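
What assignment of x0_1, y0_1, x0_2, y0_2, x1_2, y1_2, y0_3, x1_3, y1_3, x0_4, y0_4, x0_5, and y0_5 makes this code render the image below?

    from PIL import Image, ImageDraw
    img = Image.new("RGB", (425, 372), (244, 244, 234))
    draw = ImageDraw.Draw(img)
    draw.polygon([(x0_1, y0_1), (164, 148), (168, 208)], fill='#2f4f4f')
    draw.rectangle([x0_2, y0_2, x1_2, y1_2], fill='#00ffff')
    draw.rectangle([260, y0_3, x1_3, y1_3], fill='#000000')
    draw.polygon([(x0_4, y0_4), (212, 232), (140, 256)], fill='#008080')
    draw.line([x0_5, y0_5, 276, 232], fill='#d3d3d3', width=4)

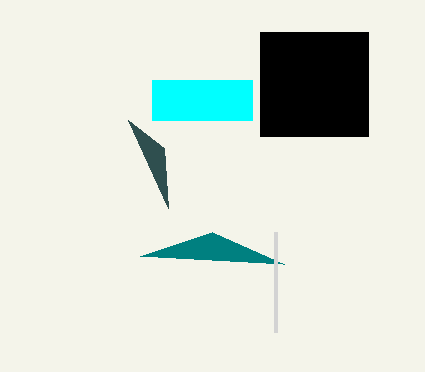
x0_1 = 128, y0_1 = 120, x0_2 = 152, y0_2 = 80, x1_2 = 252, y1_2 = 120, y0_3 = 32, x1_3 = 368, y1_3 = 136, x0_4 = 284, y0_4 = 264, x0_5 = 276, y0_5 = 332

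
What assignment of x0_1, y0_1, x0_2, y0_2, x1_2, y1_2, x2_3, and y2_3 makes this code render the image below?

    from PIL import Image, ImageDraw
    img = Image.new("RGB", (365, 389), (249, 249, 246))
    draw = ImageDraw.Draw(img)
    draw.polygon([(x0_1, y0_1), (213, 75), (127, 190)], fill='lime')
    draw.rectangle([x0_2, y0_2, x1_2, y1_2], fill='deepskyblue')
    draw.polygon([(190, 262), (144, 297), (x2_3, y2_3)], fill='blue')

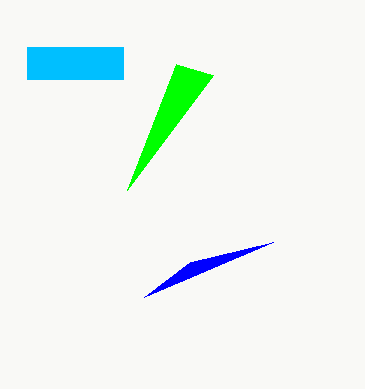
x0_1 = 176; y0_1 = 64; x0_2 = 27; y0_2 = 47; x1_2 = 123; y1_2 = 79; x2_3 = 273; y2_3 = 242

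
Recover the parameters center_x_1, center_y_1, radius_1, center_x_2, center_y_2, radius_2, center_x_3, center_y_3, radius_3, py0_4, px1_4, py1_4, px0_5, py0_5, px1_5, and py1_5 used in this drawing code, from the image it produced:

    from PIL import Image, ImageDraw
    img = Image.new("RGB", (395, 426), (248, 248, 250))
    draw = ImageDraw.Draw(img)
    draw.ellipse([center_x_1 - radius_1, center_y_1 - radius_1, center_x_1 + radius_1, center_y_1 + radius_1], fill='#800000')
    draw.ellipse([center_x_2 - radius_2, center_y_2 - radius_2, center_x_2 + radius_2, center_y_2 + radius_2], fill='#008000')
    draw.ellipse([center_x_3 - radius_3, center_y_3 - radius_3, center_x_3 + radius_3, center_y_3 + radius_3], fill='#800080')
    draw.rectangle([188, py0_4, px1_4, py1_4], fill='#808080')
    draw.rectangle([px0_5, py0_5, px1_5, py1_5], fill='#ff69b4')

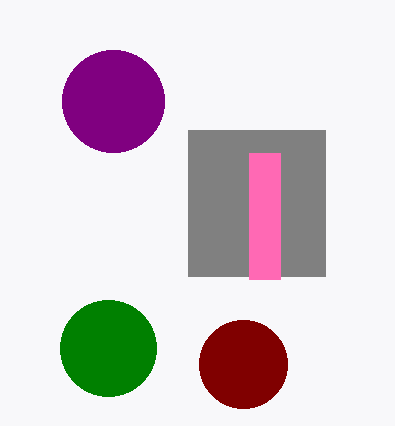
center_x_1 = 243, center_y_1 = 364, radius_1 = 44, center_x_2 = 108, center_y_2 = 348, radius_2 = 48, center_x_3 = 113, center_y_3 = 101, radius_3 = 51, py0_4 = 130, px1_4 = 325, py1_4 = 276, px0_5 = 249, py0_5 = 153, px1_5 = 280, py1_5 = 279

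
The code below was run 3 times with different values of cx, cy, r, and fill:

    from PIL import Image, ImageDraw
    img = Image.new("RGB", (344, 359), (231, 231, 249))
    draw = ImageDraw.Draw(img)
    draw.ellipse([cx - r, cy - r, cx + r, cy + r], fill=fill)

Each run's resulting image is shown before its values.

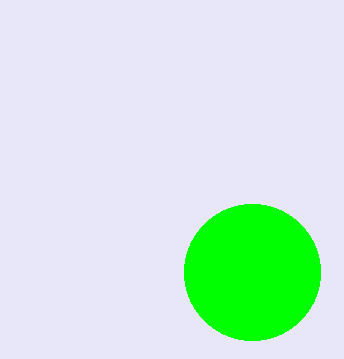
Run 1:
cx = 252
cy = 272
r = 68
fill = 'lime'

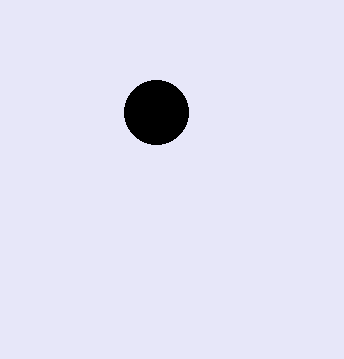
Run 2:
cx = 156, cy = 112, r = 32, fill = 'black'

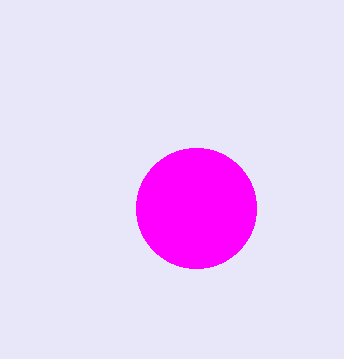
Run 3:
cx = 196, cy = 208, r = 60, fill = 'magenta'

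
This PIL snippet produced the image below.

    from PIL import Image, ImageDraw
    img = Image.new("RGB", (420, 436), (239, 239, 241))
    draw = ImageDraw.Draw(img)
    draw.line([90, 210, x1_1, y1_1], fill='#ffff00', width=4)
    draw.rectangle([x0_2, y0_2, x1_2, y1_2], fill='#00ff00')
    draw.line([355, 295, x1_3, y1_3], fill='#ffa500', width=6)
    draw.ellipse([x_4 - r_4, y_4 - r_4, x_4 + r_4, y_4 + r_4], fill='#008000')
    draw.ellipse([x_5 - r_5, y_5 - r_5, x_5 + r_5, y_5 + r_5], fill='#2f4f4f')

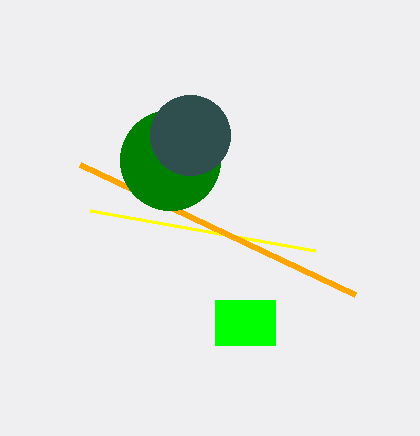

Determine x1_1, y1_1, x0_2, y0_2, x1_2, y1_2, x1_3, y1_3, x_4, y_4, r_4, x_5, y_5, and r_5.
x1_1 = 315; y1_1 = 250; x0_2 = 215; y0_2 = 300; x1_2 = 275; y1_2 = 345; x1_3 = 80; y1_3 = 165; x_4 = 170; y_4 = 160; r_4 = 50; x_5 = 190; y_5 = 135; r_5 = 40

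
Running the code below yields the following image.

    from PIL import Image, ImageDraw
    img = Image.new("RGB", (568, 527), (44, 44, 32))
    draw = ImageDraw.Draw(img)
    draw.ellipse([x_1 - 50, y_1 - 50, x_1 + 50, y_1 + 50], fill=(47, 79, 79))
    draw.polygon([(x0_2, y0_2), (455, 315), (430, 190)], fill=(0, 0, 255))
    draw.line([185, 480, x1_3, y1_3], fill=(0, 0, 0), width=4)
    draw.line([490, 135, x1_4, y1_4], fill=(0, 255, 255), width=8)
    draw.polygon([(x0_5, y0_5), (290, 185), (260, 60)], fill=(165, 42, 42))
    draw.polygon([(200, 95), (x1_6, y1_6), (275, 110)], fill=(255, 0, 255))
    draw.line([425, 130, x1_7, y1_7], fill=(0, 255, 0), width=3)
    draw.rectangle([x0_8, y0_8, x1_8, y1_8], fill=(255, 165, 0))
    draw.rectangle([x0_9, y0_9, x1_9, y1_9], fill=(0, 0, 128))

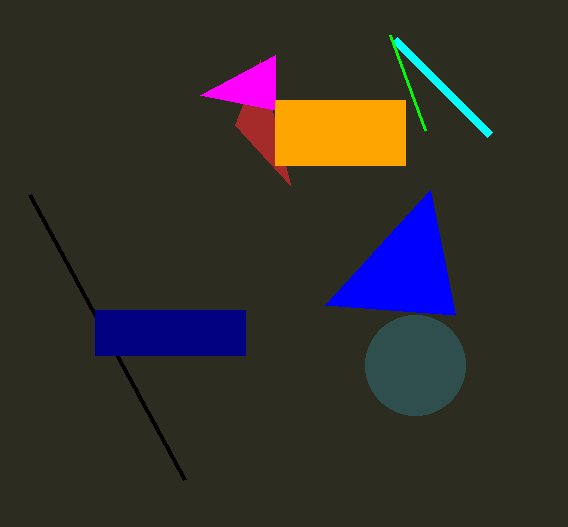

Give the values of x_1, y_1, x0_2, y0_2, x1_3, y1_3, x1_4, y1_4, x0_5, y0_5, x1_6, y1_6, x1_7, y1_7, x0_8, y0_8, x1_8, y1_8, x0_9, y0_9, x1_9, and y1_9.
x_1 = 415; y_1 = 365; x0_2 = 325; y0_2 = 305; x1_3 = 30; y1_3 = 195; x1_4 = 395; y1_4 = 40; x0_5 = 235; y0_5 = 125; x1_6 = 275; y1_6 = 55; x1_7 = 390; y1_7 = 35; x0_8 = 275; y0_8 = 100; x1_8 = 405; y1_8 = 165; x0_9 = 95; y0_9 = 310; x1_9 = 245; y1_9 = 355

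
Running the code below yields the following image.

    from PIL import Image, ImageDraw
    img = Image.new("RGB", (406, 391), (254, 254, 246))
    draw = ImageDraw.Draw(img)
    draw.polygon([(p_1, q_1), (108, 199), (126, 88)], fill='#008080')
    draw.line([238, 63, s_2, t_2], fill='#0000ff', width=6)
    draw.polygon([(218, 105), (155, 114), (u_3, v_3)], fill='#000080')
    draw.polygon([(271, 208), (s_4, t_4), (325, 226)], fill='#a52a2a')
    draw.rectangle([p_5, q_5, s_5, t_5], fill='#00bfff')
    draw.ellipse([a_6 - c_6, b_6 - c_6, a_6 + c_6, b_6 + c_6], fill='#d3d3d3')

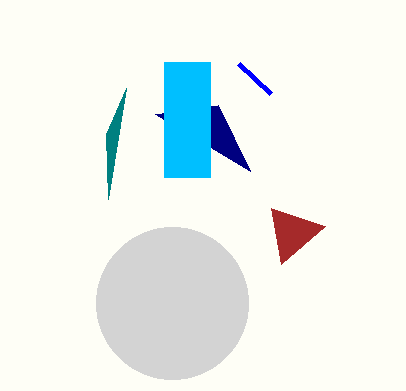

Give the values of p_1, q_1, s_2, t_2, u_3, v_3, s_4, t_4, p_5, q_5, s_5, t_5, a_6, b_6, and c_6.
p_1 = 106
q_1 = 134
s_2 = 270
t_2 = 93
u_3 = 250
v_3 = 171
s_4 = 281
t_4 = 264
p_5 = 164
q_5 = 62
s_5 = 210
t_5 = 177
a_6 = 172
b_6 = 303
c_6 = 76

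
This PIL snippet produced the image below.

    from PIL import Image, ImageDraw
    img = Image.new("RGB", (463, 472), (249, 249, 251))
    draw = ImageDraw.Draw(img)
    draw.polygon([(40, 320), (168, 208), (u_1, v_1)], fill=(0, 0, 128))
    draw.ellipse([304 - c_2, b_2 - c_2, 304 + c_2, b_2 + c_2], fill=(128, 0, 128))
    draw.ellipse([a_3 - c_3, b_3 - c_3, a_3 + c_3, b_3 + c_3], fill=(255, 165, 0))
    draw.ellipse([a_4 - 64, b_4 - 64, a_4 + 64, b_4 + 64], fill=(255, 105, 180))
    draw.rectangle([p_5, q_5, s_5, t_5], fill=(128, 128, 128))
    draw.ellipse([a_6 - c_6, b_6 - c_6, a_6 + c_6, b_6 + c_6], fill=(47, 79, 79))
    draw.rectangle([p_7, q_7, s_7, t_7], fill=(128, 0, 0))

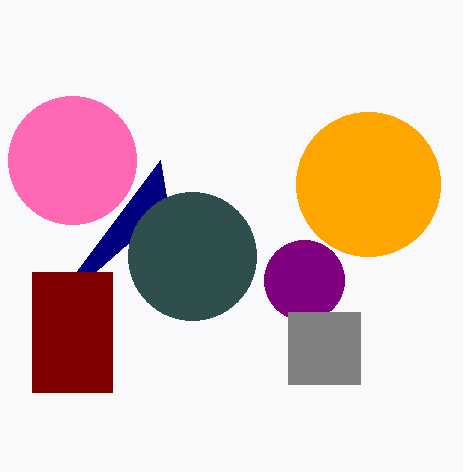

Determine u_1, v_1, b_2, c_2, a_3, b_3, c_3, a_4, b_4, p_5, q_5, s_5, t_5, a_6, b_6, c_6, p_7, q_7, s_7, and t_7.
u_1 = 160; v_1 = 160; b_2 = 280; c_2 = 40; a_3 = 368; b_3 = 184; c_3 = 72; a_4 = 72; b_4 = 160; p_5 = 288; q_5 = 312; s_5 = 360; t_5 = 384; a_6 = 192; b_6 = 256; c_6 = 64; p_7 = 32; q_7 = 272; s_7 = 112; t_7 = 392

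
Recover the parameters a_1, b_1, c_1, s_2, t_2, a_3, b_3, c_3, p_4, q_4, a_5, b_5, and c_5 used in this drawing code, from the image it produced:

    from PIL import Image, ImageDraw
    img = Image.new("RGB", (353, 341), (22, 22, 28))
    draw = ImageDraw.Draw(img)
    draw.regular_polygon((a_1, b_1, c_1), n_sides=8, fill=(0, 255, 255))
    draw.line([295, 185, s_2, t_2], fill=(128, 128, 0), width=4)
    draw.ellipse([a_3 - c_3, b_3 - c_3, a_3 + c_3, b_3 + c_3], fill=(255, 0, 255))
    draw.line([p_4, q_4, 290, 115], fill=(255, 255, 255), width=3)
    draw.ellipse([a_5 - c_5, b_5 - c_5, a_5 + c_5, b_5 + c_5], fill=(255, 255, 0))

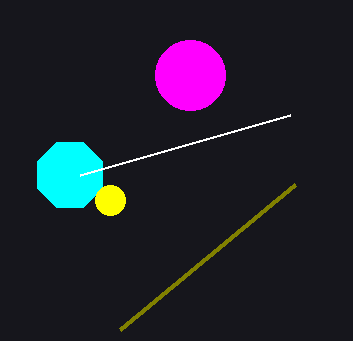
a_1 = 70, b_1 = 175, c_1 = 35, s_2 = 120, t_2 = 330, a_3 = 190, b_3 = 75, c_3 = 35, p_4 = 80, q_4 = 175, a_5 = 110, b_5 = 200, c_5 = 15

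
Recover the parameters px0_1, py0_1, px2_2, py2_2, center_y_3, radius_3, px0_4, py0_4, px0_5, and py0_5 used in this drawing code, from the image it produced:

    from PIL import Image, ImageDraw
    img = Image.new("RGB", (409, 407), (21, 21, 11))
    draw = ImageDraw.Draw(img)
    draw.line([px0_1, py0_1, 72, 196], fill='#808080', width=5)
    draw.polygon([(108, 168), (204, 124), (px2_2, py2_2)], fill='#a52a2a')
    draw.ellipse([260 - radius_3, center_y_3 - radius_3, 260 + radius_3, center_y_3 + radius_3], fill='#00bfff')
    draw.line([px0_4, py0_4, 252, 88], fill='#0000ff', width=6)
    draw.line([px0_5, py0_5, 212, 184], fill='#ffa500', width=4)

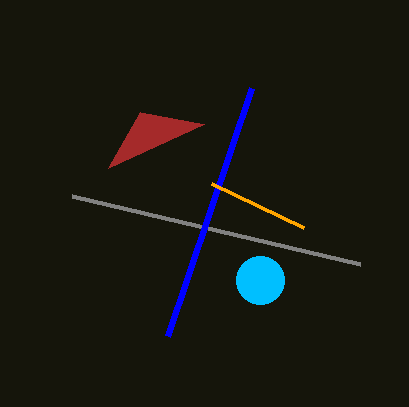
px0_1 = 360
py0_1 = 264
px2_2 = 140
py2_2 = 112
center_y_3 = 280
radius_3 = 24
px0_4 = 168
py0_4 = 336
px0_5 = 304
py0_5 = 228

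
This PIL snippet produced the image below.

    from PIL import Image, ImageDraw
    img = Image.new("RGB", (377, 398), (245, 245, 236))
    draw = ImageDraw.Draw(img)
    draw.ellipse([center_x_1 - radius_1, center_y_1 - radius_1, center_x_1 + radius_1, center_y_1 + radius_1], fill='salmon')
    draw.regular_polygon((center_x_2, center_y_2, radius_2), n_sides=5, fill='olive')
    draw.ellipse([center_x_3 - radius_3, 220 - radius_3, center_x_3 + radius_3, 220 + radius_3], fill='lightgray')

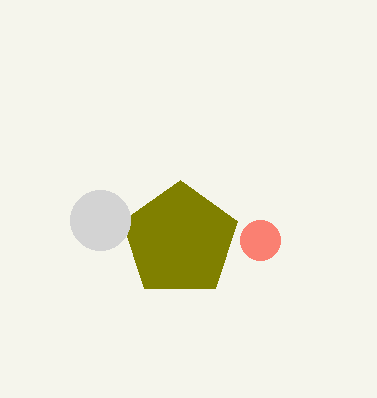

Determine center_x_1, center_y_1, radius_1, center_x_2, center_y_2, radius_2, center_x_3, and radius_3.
center_x_1 = 260
center_y_1 = 240
radius_1 = 20
center_x_2 = 180
center_y_2 = 240
radius_2 = 60
center_x_3 = 100
radius_3 = 30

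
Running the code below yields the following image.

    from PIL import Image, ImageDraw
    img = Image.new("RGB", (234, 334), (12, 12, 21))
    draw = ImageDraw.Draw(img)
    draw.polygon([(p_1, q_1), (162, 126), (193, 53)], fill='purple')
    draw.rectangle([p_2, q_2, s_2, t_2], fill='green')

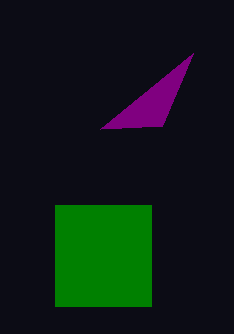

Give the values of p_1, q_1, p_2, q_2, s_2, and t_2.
p_1 = 100; q_1 = 129; p_2 = 55; q_2 = 205; s_2 = 151; t_2 = 306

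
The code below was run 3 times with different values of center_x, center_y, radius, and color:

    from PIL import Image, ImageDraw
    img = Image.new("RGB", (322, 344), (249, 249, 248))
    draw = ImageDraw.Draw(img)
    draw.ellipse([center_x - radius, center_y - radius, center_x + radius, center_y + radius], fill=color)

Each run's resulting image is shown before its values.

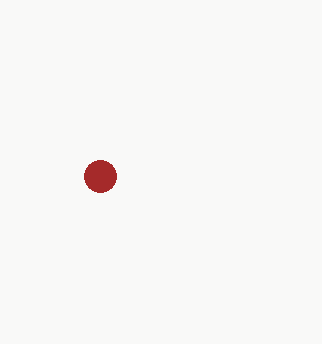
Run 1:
center_x = 100, center_y = 176, radius = 16, color = 'brown'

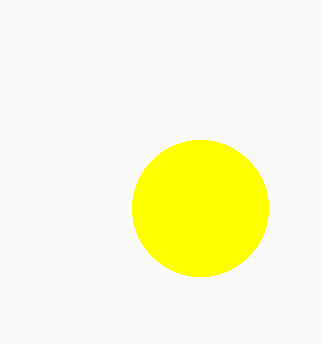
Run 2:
center_x = 200
center_y = 208
radius = 68
color = 'yellow'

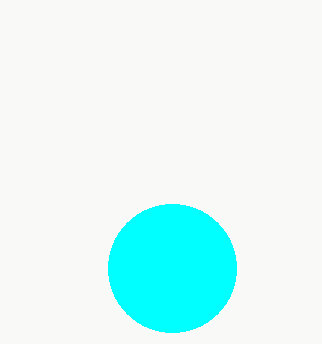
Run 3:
center_x = 172; center_y = 268; radius = 64; color = 'cyan'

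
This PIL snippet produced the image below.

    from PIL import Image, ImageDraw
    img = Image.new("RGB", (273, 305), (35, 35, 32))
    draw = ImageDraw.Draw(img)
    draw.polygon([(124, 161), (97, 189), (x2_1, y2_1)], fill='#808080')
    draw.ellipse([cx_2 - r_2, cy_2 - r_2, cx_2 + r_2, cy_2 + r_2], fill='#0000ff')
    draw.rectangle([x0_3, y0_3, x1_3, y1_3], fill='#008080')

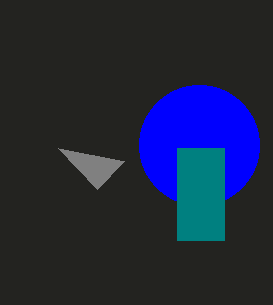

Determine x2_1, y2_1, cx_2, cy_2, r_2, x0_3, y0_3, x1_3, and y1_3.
x2_1 = 58
y2_1 = 148
cx_2 = 199
cy_2 = 145
r_2 = 60
x0_3 = 177
y0_3 = 148
x1_3 = 224
y1_3 = 240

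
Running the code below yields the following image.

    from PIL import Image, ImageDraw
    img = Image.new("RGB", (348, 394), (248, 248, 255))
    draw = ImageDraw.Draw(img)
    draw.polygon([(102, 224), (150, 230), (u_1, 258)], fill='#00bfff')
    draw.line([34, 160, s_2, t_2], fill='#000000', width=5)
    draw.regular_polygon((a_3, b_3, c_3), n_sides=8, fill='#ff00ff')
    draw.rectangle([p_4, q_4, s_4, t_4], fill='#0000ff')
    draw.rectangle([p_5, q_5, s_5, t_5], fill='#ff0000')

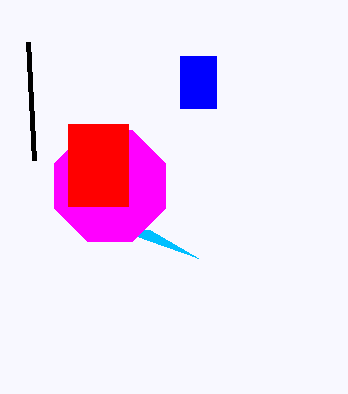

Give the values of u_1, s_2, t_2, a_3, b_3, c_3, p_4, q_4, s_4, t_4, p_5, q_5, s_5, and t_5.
u_1 = 198; s_2 = 28; t_2 = 42; a_3 = 110; b_3 = 186; c_3 = 60; p_4 = 180; q_4 = 56; s_4 = 216; t_4 = 108; p_5 = 68; q_5 = 124; s_5 = 128; t_5 = 206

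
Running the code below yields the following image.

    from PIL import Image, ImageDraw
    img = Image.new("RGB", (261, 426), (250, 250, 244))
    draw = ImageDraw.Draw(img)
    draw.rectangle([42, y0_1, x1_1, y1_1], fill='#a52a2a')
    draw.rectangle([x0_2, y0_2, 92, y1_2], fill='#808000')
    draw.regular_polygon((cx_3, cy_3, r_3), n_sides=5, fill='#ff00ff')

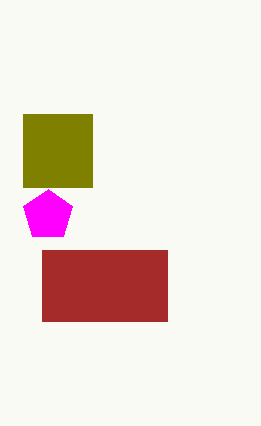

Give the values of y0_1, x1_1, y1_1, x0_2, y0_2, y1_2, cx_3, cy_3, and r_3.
y0_1 = 250
x1_1 = 167
y1_1 = 321
x0_2 = 23
y0_2 = 114
y1_2 = 187
cx_3 = 48
cy_3 = 215
r_3 = 26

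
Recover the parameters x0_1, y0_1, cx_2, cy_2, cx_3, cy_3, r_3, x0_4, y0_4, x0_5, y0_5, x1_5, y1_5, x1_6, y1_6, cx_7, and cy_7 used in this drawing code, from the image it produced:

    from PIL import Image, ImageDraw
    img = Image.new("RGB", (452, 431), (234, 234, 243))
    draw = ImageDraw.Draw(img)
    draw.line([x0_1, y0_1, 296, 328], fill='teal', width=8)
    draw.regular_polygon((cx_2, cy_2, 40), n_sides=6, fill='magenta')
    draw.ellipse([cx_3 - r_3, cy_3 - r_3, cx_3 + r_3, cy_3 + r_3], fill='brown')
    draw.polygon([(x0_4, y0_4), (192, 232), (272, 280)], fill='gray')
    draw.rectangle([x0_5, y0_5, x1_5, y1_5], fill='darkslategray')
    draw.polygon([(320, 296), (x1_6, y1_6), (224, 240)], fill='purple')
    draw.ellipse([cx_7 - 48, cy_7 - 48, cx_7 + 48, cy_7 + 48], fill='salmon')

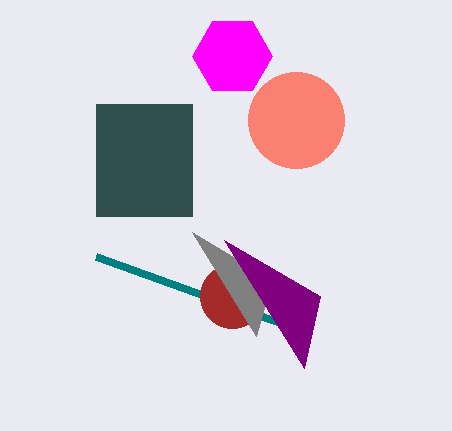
x0_1 = 96; y0_1 = 256; cx_2 = 232; cy_2 = 56; cx_3 = 232; cy_3 = 296; r_3 = 32; x0_4 = 256; y0_4 = 336; x0_5 = 96; y0_5 = 104; x1_5 = 192; y1_5 = 216; x1_6 = 304; y1_6 = 368; cx_7 = 296; cy_7 = 120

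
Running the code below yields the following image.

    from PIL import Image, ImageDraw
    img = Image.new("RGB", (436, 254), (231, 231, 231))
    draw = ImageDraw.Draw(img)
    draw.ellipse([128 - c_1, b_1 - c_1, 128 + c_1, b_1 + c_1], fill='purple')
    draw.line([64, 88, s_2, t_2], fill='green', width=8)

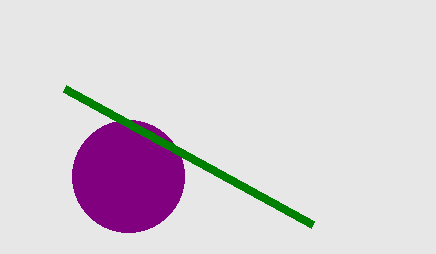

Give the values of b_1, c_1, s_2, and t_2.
b_1 = 176
c_1 = 56
s_2 = 312
t_2 = 224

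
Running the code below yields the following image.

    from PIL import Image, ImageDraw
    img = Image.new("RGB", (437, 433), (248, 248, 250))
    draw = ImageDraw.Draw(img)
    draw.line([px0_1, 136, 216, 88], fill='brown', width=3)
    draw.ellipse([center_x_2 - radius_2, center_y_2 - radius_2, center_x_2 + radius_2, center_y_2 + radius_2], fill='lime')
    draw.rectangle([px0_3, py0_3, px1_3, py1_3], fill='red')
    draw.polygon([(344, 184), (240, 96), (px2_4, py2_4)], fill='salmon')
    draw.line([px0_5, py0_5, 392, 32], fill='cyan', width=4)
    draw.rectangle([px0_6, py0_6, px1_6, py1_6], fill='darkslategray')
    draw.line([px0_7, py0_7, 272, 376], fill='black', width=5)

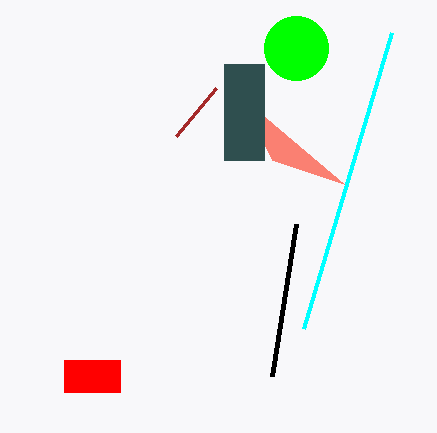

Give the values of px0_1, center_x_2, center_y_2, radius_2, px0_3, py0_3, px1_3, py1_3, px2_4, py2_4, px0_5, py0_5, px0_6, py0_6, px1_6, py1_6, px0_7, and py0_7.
px0_1 = 176
center_x_2 = 296
center_y_2 = 48
radius_2 = 32
px0_3 = 64
py0_3 = 360
px1_3 = 120
py1_3 = 392
px2_4 = 272
py2_4 = 160
px0_5 = 304
py0_5 = 328
px0_6 = 224
py0_6 = 64
px1_6 = 264
py1_6 = 160
px0_7 = 296
py0_7 = 224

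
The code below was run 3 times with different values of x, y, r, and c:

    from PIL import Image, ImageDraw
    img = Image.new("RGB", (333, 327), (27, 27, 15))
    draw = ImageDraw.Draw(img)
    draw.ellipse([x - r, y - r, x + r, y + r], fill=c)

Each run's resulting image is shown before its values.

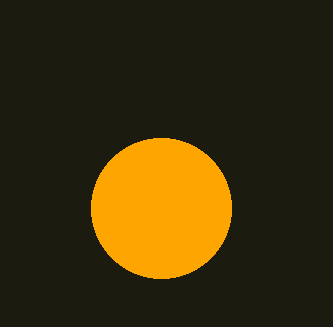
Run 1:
x = 161; y = 208; r = 70; c = 'orange'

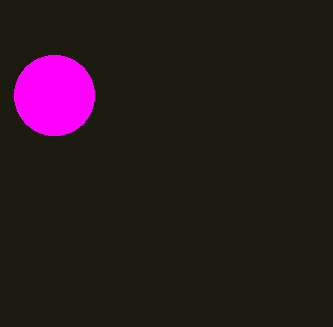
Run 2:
x = 54; y = 95; r = 40; c = 'magenta'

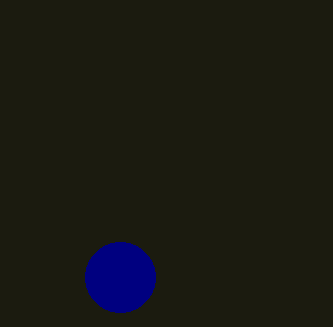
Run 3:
x = 120; y = 277; r = 35; c = 'navy'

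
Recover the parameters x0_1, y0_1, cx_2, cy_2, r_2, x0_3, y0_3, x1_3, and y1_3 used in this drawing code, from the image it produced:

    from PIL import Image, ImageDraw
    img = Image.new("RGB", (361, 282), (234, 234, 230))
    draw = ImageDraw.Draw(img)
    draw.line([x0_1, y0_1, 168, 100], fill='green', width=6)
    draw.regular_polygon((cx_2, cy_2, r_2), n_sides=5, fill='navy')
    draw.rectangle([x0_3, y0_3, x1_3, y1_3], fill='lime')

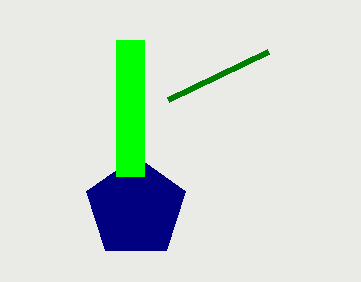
x0_1 = 268
y0_1 = 52
cx_2 = 136
cy_2 = 208
r_2 = 52
x0_3 = 116
y0_3 = 40
x1_3 = 144
y1_3 = 176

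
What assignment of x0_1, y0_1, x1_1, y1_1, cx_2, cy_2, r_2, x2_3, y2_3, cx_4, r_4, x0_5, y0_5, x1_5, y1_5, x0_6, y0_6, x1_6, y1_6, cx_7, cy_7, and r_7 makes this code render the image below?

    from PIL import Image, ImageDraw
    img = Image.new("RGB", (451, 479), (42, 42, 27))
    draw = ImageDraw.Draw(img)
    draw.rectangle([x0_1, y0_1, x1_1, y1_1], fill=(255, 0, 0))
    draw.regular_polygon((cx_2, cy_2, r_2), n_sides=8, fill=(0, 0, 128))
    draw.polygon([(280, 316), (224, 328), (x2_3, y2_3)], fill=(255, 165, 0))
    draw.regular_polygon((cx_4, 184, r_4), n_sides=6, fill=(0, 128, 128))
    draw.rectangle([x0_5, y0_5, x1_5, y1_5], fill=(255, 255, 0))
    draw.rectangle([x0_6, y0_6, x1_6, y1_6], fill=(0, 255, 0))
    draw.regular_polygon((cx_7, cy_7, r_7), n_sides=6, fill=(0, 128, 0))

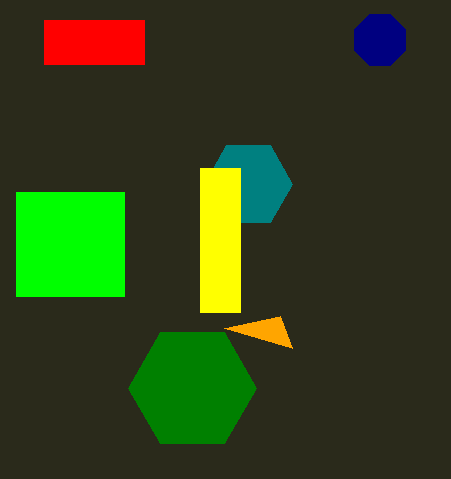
x0_1 = 44, y0_1 = 20, x1_1 = 144, y1_1 = 64, cx_2 = 380, cy_2 = 40, r_2 = 28, x2_3 = 292, y2_3 = 348, cx_4 = 248, r_4 = 44, x0_5 = 200, y0_5 = 168, x1_5 = 240, y1_5 = 312, x0_6 = 16, y0_6 = 192, x1_6 = 124, y1_6 = 296, cx_7 = 192, cy_7 = 388, r_7 = 64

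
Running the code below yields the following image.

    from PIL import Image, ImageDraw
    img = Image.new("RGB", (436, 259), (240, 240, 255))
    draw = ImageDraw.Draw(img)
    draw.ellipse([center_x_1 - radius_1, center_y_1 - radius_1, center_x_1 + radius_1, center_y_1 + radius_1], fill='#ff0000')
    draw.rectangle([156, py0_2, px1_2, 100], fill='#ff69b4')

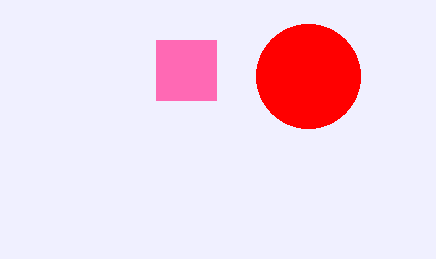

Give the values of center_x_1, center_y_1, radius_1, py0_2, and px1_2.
center_x_1 = 308, center_y_1 = 76, radius_1 = 52, py0_2 = 40, px1_2 = 216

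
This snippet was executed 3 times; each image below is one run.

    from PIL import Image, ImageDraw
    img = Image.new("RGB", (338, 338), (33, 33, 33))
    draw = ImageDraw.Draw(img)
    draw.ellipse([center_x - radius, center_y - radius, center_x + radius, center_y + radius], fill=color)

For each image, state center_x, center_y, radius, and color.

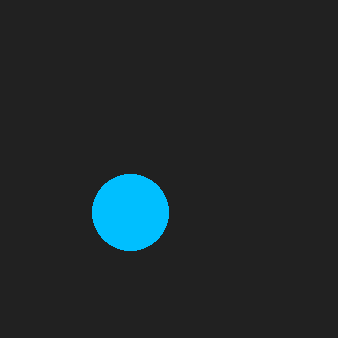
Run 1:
center_x = 130; center_y = 212; radius = 38; color = 'deepskyblue'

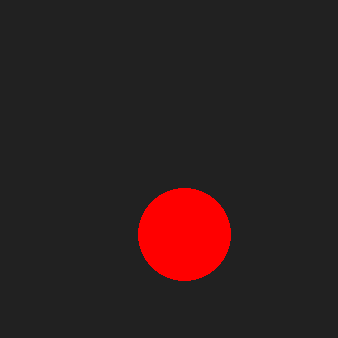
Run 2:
center_x = 184; center_y = 234; radius = 46; color = 'red'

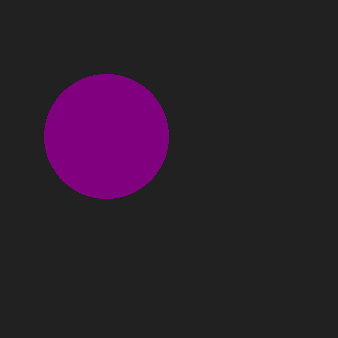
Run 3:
center_x = 106, center_y = 136, radius = 62, color = 'purple'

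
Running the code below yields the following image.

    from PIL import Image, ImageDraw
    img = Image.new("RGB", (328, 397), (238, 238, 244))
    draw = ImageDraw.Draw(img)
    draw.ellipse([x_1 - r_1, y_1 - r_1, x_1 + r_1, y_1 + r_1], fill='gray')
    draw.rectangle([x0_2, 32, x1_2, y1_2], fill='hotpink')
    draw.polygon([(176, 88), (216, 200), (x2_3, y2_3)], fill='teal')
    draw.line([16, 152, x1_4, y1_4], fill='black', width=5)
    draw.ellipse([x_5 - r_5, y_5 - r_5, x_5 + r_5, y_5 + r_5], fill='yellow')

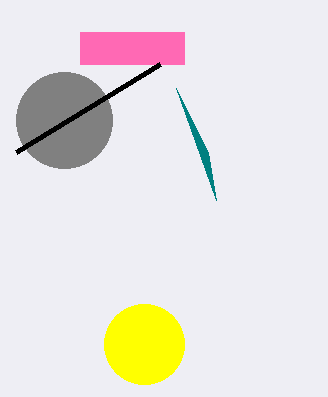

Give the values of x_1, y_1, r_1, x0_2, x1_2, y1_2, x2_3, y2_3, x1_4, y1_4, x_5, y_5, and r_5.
x_1 = 64, y_1 = 120, r_1 = 48, x0_2 = 80, x1_2 = 184, y1_2 = 64, x2_3 = 208, y2_3 = 152, x1_4 = 160, y1_4 = 64, x_5 = 144, y_5 = 344, r_5 = 40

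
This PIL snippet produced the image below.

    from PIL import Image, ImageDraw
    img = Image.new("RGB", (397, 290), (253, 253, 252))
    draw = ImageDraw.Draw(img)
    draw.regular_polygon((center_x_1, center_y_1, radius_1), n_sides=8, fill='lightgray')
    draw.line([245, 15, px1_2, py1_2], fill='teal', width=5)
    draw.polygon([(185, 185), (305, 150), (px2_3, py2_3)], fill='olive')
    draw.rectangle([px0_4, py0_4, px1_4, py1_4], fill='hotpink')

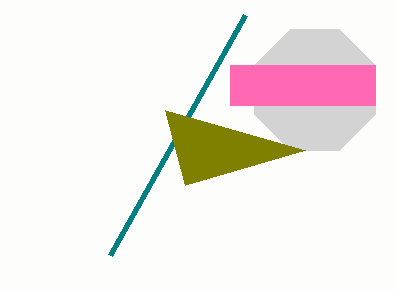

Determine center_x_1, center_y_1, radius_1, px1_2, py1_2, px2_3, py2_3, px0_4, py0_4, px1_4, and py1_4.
center_x_1 = 315
center_y_1 = 90
radius_1 = 65
px1_2 = 110
py1_2 = 255
px2_3 = 165
py2_3 = 110
px0_4 = 230
py0_4 = 65
px1_4 = 375
py1_4 = 105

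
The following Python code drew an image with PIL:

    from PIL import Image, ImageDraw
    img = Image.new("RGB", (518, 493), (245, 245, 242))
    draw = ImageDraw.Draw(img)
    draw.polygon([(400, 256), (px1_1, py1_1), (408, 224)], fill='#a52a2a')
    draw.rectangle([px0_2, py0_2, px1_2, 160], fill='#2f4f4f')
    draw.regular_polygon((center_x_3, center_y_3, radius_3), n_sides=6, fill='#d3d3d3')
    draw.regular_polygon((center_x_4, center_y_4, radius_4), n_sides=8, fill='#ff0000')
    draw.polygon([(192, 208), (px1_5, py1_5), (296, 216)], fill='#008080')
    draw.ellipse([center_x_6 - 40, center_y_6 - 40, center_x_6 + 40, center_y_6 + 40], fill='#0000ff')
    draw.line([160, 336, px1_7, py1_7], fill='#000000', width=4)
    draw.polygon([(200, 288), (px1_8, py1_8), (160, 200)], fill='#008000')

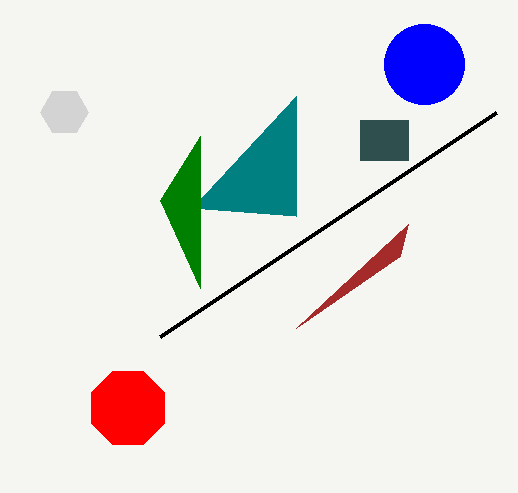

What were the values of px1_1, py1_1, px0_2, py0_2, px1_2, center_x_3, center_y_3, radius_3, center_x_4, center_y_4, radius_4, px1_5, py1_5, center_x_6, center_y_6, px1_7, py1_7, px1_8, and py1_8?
px1_1 = 296; py1_1 = 328; px0_2 = 360; py0_2 = 120; px1_2 = 408; center_x_3 = 64; center_y_3 = 112; radius_3 = 24; center_x_4 = 128; center_y_4 = 408; radius_4 = 40; px1_5 = 296; py1_5 = 96; center_x_6 = 424; center_y_6 = 64; px1_7 = 496; py1_7 = 112; px1_8 = 200; py1_8 = 136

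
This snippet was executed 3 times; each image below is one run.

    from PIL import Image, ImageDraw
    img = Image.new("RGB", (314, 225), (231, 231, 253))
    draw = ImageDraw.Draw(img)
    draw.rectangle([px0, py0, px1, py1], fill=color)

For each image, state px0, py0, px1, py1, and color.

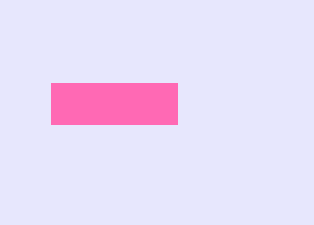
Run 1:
px0 = 51, py0 = 83, px1 = 177, py1 = 124, color = 'hotpink'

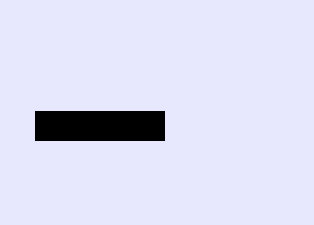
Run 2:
px0 = 35; py0 = 111; px1 = 164; py1 = 140; color = 'black'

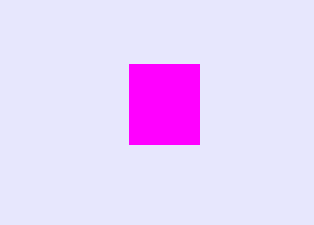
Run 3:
px0 = 129
py0 = 64
px1 = 199
py1 = 144
color = 'magenta'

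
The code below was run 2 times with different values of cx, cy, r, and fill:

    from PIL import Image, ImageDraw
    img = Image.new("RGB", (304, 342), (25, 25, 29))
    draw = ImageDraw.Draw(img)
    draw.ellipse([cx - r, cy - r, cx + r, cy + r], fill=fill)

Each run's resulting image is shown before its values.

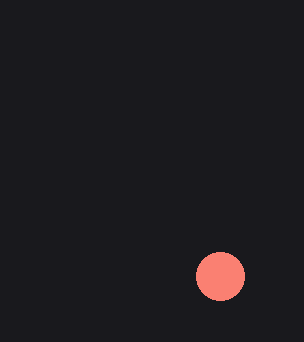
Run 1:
cx = 220, cy = 276, r = 24, fill = 'salmon'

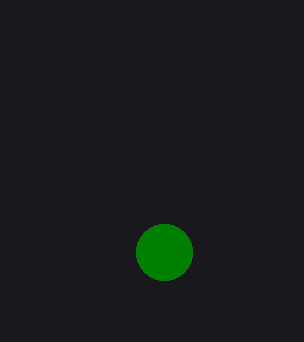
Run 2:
cx = 164
cy = 252
r = 28
fill = 'green'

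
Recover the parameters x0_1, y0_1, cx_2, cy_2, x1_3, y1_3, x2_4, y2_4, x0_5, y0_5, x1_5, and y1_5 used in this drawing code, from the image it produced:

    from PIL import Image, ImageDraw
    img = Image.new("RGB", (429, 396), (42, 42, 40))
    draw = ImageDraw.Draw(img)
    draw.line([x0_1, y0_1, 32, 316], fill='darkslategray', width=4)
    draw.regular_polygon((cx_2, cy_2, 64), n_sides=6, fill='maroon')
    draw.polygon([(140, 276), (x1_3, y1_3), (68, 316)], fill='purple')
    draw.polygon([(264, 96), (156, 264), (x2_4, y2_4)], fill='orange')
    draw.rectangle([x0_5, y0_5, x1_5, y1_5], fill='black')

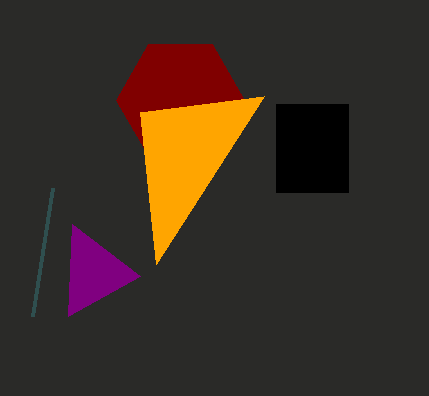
x0_1 = 52, y0_1 = 188, cx_2 = 180, cy_2 = 100, x1_3 = 72, y1_3 = 224, x2_4 = 140, y2_4 = 112, x0_5 = 276, y0_5 = 104, x1_5 = 348, y1_5 = 192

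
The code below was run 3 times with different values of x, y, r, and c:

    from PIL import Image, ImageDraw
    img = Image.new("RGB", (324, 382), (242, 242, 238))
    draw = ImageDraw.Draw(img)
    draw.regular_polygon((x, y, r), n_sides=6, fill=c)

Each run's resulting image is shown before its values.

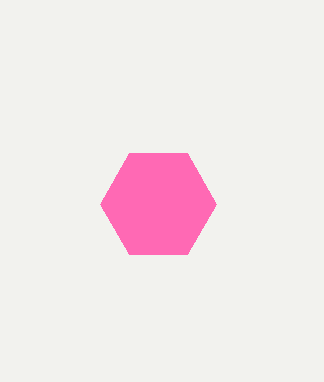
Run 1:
x = 158; y = 204; r = 58; c = 'hotpink'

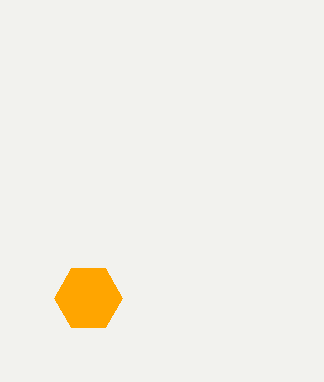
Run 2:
x = 88, y = 298, r = 34, c = 'orange'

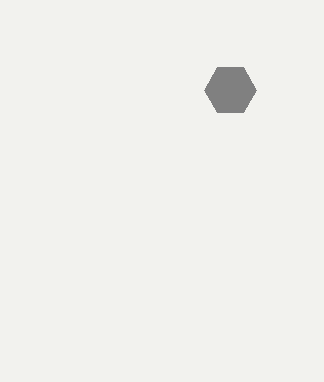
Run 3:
x = 230
y = 90
r = 26
c = 'gray'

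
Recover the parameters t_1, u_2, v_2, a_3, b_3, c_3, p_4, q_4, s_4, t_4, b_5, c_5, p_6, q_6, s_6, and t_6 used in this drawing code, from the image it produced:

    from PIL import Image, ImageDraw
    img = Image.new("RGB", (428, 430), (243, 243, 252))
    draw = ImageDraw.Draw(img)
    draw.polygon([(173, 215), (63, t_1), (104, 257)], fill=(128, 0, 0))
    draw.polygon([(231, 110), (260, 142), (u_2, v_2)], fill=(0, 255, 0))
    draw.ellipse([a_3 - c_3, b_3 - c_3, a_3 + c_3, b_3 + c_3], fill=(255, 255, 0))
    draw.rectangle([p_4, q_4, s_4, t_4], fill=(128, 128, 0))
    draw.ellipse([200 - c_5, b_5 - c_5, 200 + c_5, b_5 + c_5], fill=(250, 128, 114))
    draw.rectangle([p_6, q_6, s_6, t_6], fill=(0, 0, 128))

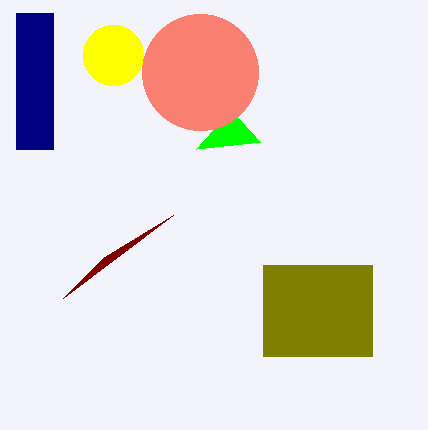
t_1 = 298
u_2 = 196
v_2 = 149
a_3 = 113
b_3 = 55
c_3 = 30
p_4 = 263
q_4 = 265
s_4 = 372
t_4 = 356
b_5 = 72
c_5 = 58
p_6 = 16
q_6 = 13
s_6 = 53
t_6 = 149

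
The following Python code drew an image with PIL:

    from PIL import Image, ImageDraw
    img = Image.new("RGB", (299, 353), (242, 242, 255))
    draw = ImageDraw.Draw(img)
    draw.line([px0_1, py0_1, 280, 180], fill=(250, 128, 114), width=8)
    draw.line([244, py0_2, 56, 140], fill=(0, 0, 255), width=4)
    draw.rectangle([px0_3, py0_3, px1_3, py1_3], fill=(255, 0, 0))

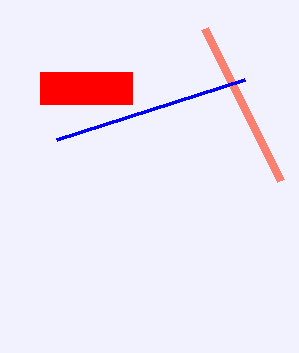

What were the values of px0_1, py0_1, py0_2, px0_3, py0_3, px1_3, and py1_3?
px0_1 = 204
py0_1 = 28
py0_2 = 80
px0_3 = 40
py0_3 = 72
px1_3 = 132
py1_3 = 104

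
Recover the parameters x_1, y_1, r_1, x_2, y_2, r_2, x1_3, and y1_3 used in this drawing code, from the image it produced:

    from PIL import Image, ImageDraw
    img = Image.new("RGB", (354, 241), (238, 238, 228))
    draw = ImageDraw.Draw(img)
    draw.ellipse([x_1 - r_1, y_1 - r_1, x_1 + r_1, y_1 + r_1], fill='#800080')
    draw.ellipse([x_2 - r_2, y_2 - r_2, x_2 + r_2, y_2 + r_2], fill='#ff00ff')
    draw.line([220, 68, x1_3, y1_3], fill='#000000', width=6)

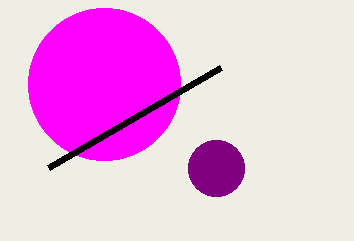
x_1 = 216, y_1 = 168, r_1 = 28, x_2 = 104, y_2 = 84, r_2 = 76, x1_3 = 48, y1_3 = 168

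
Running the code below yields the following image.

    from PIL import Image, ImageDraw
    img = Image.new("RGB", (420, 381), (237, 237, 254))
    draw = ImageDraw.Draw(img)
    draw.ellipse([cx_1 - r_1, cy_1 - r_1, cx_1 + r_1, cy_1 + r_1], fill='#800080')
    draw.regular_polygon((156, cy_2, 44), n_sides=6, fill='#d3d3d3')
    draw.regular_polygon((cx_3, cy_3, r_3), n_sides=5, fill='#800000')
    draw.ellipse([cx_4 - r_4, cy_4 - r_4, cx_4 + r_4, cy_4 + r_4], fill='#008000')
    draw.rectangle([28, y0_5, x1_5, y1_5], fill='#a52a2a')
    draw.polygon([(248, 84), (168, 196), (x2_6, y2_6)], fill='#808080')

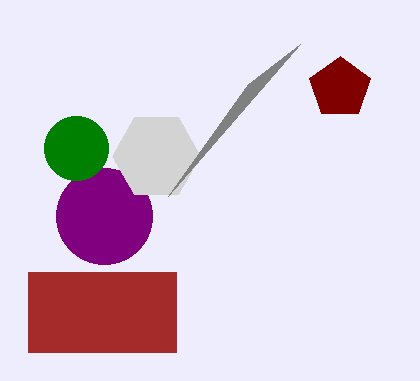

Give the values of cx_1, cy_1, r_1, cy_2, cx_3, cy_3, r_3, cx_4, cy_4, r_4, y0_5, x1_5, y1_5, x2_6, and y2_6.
cx_1 = 104; cy_1 = 216; r_1 = 48; cy_2 = 156; cx_3 = 340; cy_3 = 88; r_3 = 32; cx_4 = 76; cy_4 = 148; r_4 = 32; y0_5 = 272; x1_5 = 176; y1_5 = 352; x2_6 = 300; y2_6 = 44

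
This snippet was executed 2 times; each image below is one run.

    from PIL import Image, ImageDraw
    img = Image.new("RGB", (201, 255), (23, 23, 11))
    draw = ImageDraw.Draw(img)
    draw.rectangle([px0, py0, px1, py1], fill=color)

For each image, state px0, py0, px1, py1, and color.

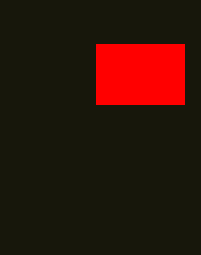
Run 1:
px0 = 96, py0 = 44, px1 = 184, py1 = 104, color = 'red'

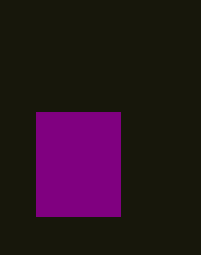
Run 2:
px0 = 36; py0 = 112; px1 = 120; py1 = 216; color = 'purple'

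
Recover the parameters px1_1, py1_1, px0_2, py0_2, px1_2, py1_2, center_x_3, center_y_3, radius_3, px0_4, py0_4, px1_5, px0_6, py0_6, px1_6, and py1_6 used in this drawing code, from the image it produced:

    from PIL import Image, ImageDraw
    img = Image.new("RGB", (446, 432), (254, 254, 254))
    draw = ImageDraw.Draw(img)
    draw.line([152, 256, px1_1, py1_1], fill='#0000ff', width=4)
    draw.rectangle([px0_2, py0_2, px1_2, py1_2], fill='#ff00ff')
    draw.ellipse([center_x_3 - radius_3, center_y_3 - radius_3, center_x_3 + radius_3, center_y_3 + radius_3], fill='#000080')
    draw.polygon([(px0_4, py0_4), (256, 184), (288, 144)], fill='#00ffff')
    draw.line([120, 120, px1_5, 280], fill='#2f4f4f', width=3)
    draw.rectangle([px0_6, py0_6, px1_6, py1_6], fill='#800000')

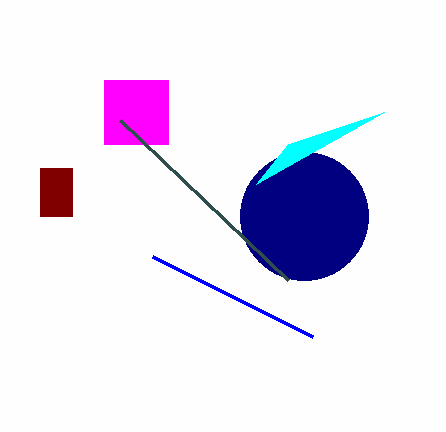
px1_1 = 312, py1_1 = 336, px0_2 = 104, py0_2 = 80, px1_2 = 168, py1_2 = 144, center_x_3 = 304, center_y_3 = 216, radius_3 = 64, px0_4 = 384, py0_4 = 112, px1_5 = 288, px0_6 = 40, py0_6 = 168, px1_6 = 72, py1_6 = 216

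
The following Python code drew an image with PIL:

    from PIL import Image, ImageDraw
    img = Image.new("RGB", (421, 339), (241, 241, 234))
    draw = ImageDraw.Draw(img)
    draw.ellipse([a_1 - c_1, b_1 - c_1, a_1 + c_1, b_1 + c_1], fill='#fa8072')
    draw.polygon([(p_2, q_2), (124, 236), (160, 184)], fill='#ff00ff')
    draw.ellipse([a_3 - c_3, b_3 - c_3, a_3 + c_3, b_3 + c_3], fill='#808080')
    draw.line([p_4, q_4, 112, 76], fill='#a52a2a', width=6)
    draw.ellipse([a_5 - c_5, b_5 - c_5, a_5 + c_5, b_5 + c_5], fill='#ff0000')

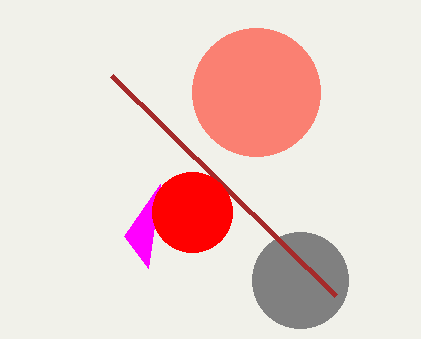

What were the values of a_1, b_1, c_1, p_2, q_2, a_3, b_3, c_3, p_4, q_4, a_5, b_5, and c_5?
a_1 = 256; b_1 = 92; c_1 = 64; p_2 = 148; q_2 = 268; a_3 = 300; b_3 = 280; c_3 = 48; p_4 = 336; q_4 = 296; a_5 = 192; b_5 = 212; c_5 = 40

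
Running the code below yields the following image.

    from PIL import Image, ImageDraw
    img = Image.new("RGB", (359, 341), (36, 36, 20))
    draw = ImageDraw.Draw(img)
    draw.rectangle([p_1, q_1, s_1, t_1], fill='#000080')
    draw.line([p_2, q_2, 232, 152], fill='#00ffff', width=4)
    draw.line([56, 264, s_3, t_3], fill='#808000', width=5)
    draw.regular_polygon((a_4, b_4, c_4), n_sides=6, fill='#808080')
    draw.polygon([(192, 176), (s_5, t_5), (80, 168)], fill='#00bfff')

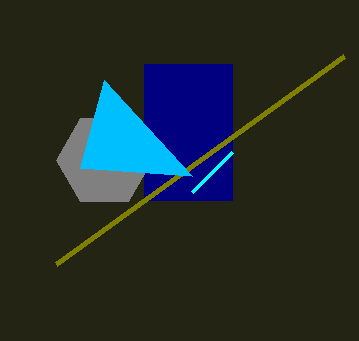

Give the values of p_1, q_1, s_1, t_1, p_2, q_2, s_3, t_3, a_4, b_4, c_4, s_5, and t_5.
p_1 = 144
q_1 = 64
s_1 = 232
t_1 = 200
p_2 = 192
q_2 = 192
s_3 = 344
t_3 = 56
a_4 = 104
b_4 = 160
c_4 = 48
s_5 = 104
t_5 = 80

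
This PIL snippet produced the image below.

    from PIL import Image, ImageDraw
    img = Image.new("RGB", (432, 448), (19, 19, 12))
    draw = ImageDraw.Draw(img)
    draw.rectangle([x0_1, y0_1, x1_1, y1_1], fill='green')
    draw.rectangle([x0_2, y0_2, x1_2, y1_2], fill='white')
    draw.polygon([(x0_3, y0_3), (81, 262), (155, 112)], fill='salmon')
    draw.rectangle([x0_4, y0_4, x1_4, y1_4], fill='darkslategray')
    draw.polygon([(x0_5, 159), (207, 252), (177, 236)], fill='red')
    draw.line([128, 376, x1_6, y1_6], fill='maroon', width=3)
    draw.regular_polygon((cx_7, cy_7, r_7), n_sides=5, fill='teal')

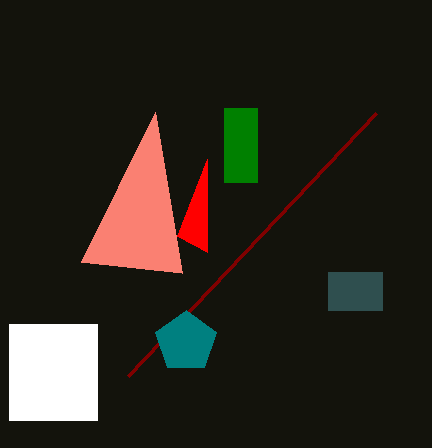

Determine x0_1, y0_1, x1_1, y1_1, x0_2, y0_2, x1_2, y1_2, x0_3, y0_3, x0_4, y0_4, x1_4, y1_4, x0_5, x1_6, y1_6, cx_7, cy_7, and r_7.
x0_1 = 224, y0_1 = 108, x1_1 = 257, y1_1 = 182, x0_2 = 9, y0_2 = 324, x1_2 = 97, y1_2 = 420, x0_3 = 182, y0_3 = 273, x0_4 = 328, y0_4 = 272, x1_4 = 382, y1_4 = 310, x0_5 = 207, x1_6 = 376, y1_6 = 113, cx_7 = 186, cy_7 = 342, r_7 = 32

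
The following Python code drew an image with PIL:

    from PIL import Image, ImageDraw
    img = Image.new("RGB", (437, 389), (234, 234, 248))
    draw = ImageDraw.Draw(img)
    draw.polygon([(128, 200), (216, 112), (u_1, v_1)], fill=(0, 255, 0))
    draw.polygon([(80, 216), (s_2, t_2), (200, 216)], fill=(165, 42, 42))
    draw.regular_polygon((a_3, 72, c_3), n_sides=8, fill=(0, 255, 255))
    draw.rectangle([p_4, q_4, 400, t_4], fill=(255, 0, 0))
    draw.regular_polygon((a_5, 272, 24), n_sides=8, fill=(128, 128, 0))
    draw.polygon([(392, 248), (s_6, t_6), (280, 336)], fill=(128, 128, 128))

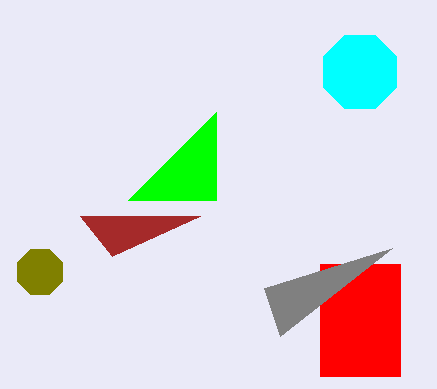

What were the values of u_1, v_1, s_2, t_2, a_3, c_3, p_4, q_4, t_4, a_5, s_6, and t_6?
u_1 = 216; v_1 = 200; s_2 = 112; t_2 = 256; a_3 = 360; c_3 = 40; p_4 = 320; q_4 = 264; t_4 = 376; a_5 = 40; s_6 = 264; t_6 = 288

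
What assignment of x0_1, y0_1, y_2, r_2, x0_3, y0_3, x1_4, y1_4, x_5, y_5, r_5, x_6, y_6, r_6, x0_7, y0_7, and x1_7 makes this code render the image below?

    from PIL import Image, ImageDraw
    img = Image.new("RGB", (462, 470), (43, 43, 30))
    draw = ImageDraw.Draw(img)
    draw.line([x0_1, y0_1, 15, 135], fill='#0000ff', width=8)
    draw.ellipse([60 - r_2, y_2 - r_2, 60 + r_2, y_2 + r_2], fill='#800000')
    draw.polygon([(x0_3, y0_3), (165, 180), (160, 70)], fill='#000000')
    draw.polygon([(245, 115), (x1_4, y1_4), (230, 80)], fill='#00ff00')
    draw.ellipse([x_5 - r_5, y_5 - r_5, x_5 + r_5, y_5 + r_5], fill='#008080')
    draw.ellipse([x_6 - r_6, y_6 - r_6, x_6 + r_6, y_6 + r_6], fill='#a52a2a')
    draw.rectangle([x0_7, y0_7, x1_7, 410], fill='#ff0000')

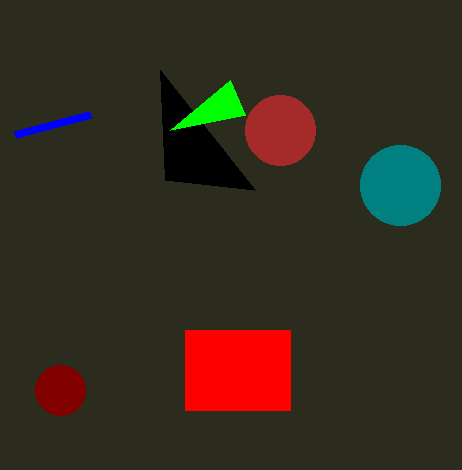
x0_1 = 90; y0_1 = 115; y_2 = 390; r_2 = 25; x0_3 = 255; y0_3 = 190; x1_4 = 170; y1_4 = 130; x_5 = 400; y_5 = 185; r_5 = 40; x_6 = 280; y_6 = 130; r_6 = 35; x0_7 = 185; y0_7 = 330; x1_7 = 290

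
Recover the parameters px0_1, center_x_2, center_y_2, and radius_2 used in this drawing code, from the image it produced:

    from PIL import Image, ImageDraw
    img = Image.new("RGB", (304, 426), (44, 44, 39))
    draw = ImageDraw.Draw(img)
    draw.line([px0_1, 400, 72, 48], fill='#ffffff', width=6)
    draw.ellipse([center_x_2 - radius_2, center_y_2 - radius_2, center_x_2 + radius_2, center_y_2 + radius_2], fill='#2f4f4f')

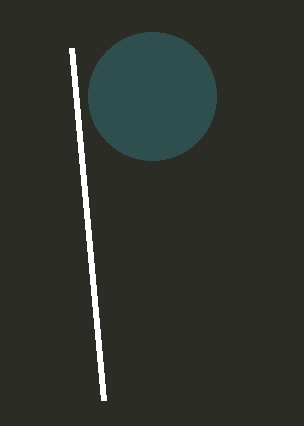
px0_1 = 104, center_x_2 = 152, center_y_2 = 96, radius_2 = 64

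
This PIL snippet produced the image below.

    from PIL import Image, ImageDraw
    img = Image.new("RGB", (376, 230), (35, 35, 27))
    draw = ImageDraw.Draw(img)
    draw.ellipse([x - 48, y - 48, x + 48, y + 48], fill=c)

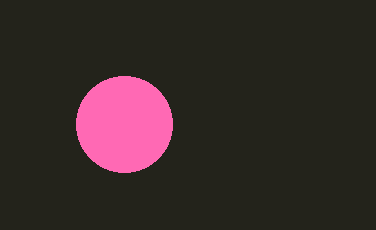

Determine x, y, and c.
x = 124
y = 124
c = 'hotpink'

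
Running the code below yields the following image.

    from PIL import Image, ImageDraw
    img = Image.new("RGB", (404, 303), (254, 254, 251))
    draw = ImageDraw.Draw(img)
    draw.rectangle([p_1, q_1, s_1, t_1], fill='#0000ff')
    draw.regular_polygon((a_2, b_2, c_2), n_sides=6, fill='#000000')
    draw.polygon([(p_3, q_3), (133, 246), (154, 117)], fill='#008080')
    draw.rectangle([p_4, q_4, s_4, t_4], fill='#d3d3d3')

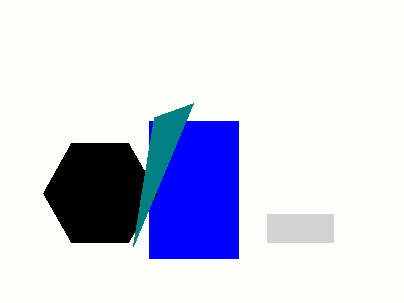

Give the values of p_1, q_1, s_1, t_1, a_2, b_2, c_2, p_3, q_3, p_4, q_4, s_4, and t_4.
p_1 = 149; q_1 = 121; s_1 = 238; t_1 = 258; a_2 = 100; b_2 = 193; c_2 = 57; p_3 = 193; q_3 = 103; p_4 = 267; q_4 = 214; s_4 = 333; t_4 = 242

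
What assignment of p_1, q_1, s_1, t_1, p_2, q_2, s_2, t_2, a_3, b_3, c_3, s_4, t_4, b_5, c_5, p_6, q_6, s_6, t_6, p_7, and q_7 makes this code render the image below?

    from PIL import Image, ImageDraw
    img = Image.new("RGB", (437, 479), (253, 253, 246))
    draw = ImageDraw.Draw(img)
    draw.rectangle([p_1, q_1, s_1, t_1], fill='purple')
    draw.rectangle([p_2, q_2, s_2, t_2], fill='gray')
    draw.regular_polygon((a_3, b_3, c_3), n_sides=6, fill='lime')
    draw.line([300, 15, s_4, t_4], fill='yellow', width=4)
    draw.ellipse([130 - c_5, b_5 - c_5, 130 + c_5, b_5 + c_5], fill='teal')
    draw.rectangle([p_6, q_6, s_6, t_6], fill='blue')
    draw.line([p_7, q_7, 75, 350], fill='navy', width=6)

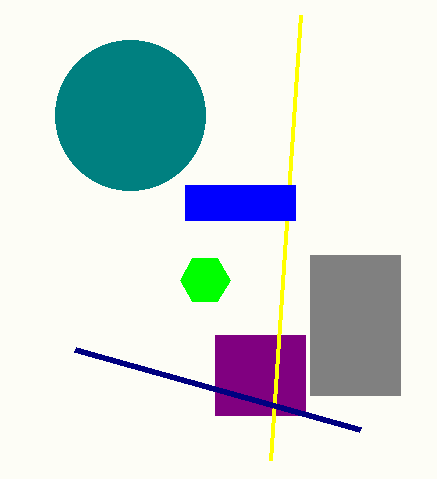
p_1 = 215; q_1 = 335; s_1 = 305; t_1 = 415; p_2 = 310; q_2 = 255; s_2 = 400; t_2 = 395; a_3 = 205; b_3 = 280; c_3 = 25; s_4 = 270; t_4 = 460; b_5 = 115; c_5 = 75; p_6 = 185; q_6 = 185; s_6 = 295; t_6 = 220; p_7 = 360; q_7 = 430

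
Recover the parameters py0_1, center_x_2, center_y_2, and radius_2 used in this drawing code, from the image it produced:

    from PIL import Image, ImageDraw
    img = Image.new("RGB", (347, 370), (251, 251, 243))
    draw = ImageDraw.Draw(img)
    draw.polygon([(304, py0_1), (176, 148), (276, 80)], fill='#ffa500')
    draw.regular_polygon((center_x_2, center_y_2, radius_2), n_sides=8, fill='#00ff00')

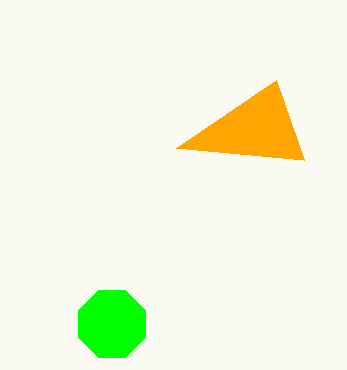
py0_1 = 160; center_x_2 = 112; center_y_2 = 324; radius_2 = 36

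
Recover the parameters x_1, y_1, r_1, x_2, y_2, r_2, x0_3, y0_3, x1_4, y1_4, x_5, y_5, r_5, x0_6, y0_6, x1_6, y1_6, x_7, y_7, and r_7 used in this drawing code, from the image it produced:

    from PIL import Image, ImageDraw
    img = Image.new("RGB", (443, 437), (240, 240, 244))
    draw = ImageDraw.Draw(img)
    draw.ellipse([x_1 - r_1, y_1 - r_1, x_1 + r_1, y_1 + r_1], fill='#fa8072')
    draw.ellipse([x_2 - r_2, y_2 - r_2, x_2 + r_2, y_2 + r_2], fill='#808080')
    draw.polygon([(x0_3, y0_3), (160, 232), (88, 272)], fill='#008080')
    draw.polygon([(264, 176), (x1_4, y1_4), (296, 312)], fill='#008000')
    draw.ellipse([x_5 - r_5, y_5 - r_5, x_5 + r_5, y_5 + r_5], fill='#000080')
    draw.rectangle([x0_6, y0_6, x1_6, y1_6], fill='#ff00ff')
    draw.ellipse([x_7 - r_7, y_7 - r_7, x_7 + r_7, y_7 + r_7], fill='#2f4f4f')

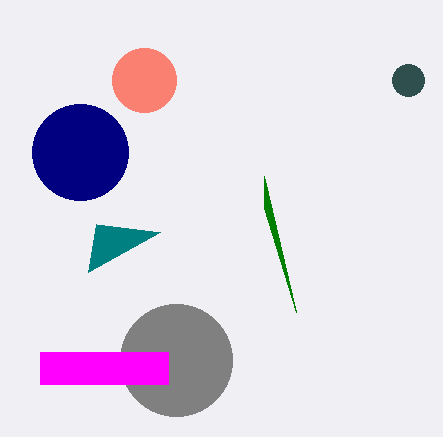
x_1 = 144
y_1 = 80
r_1 = 32
x_2 = 176
y_2 = 360
r_2 = 56
x0_3 = 96
y0_3 = 224
x1_4 = 264
y1_4 = 208
x_5 = 80
y_5 = 152
r_5 = 48
x0_6 = 40
y0_6 = 352
x1_6 = 168
y1_6 = 384
x_7 = 408
y_7 = 80
r_7 = 16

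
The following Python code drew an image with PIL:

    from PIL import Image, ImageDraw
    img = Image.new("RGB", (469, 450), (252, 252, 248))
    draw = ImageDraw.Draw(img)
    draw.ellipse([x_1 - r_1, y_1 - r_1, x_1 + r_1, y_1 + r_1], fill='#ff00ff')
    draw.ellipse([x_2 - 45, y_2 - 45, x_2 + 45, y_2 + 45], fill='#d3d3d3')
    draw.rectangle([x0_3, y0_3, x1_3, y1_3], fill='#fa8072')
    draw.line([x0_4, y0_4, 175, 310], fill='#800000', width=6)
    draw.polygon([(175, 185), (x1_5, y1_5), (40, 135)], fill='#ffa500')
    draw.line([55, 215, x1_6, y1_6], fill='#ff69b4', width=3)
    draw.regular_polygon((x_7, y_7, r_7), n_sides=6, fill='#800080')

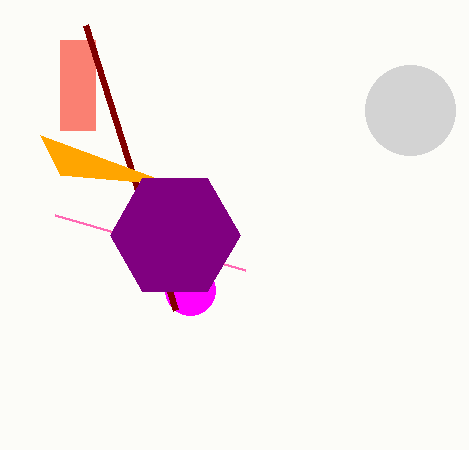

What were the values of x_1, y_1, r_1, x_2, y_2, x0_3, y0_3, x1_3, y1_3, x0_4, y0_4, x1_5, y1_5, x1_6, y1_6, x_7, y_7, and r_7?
x_1 = 190, y_1 = 290, r_1 = 25, x_2 = 410, y_2 = 110, x0_3 = 60, y0_3 = 40, x1_3 = 95, y1_3 = 130, x0_4 = 85, y0_4 = 25, x1_5 = 60, y1_5 = 175, x1_6 = 245, y1_6 = 270, x_7 = 175, y_7 = 235, r_7 = 65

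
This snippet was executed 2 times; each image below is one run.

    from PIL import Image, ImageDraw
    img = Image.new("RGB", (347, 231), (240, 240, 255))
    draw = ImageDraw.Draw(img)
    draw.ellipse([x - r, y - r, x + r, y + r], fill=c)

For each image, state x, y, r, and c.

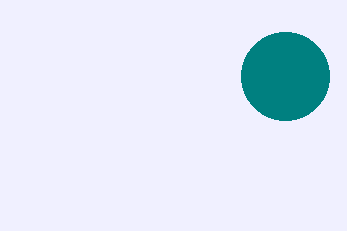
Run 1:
x = 285; y = 76; r = 44; c = 'teal'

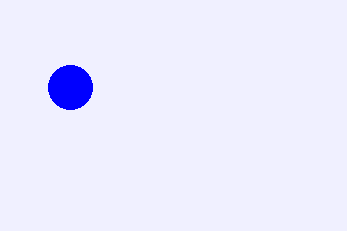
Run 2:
x = 70, y = 87, r = 22, c = 'blue'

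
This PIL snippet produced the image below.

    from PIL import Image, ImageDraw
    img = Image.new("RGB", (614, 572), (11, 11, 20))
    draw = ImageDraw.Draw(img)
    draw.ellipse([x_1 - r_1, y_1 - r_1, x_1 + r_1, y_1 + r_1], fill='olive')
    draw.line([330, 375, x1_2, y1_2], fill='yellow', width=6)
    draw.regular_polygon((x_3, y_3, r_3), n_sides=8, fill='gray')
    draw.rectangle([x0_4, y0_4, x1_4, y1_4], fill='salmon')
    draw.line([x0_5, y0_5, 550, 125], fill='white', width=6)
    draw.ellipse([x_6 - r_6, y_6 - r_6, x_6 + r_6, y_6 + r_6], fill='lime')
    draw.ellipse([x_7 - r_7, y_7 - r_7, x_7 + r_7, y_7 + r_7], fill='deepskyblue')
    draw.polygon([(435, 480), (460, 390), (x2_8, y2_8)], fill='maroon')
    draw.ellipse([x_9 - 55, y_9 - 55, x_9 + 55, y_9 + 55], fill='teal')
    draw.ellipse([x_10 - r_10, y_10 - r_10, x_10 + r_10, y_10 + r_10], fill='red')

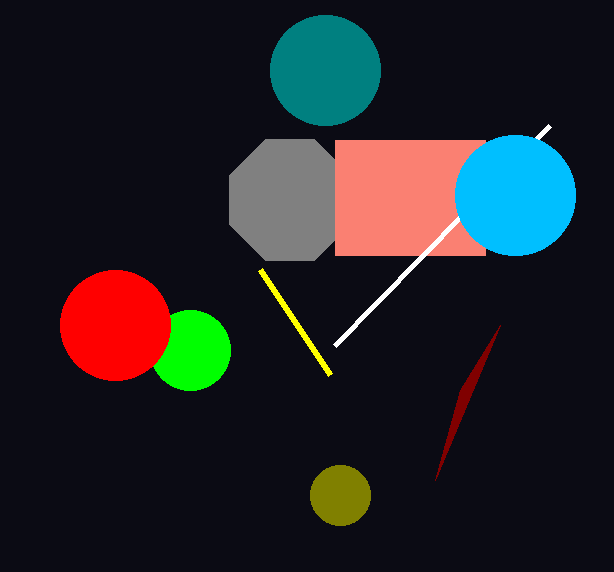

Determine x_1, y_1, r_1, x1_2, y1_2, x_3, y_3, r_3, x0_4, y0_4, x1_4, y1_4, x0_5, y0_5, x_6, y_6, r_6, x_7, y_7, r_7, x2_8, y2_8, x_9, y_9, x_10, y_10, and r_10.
x_1 = 340; y_1 = 495; r_1 = 30; x1_2 = 260; y1_2 = 270; x_3 = 290; y_3 = 200; r_3 = 65; x0_4 = 335; y0_4 = 140; x1_4 = 485; y1_4 = 255; x0_5 = 335; y0_5 = 345; x_6 = 190; y_6 = 350; r_6 = 40; x_7 = 515; y_7 = 195; r_7 = 60; x2_8 = 500; y2_8 = 325; x_9 = 325; y_9 = 70; x_10 = 115; y_10 = 325; r_10 = 55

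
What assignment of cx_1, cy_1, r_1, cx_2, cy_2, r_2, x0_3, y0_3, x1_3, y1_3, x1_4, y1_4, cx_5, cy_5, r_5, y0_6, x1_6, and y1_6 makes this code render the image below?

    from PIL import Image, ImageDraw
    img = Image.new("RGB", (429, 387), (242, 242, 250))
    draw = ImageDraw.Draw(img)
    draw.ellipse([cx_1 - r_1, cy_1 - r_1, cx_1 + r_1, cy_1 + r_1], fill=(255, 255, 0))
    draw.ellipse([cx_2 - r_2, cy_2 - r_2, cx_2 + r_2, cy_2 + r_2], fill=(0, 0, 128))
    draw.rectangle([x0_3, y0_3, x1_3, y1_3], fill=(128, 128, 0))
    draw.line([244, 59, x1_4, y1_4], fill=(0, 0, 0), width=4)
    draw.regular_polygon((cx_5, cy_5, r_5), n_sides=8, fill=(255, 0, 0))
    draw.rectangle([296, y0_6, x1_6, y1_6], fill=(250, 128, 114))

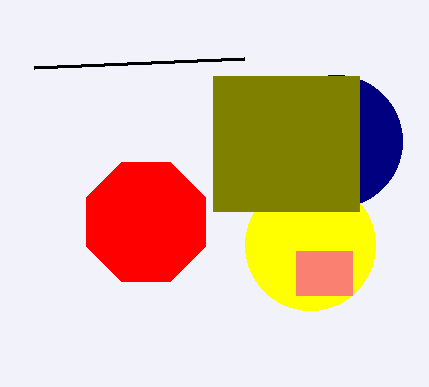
cx_1 = 310, cy_1 = 245, r_1 = 65, cx_2 = 336, cy_2 = 141, r_2 = 66, x0_3 = 213, y0_3 = 76, x1_3 = 359, y1_3 = 211, x1_4 = 34, y1_4 = 68, cx_5 = 146, cy_5 = 222, r_5 = 64, y0_6 = 251, x1_6 = 352, y1_6 = 295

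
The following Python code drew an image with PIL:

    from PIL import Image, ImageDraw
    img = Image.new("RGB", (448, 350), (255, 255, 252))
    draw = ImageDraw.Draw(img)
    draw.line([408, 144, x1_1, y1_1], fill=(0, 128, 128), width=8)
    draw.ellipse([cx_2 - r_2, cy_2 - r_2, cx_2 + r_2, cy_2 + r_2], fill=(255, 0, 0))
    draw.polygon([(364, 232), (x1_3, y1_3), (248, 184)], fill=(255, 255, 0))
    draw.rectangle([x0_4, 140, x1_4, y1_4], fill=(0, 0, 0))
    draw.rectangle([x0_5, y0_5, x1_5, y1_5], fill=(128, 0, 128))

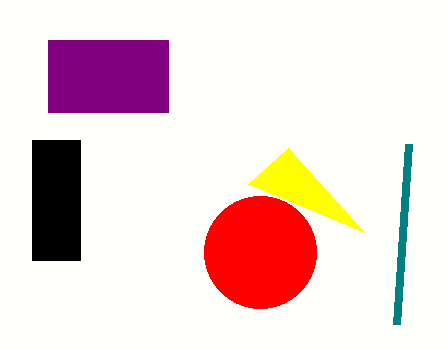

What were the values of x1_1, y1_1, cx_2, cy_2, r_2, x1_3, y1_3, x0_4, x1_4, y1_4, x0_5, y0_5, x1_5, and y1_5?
x1_1 = 396, y1_1 = 324, cx_2 = 260, cy_2 = 252, r_2 = 56, x1_3 = 288, y1_3 = 148, x0_4 = 32, x1_4 = 80, y1_4 = 260, x0_5 = 48, y0_5 = 40, x1_5 = 168, y1_5 = 112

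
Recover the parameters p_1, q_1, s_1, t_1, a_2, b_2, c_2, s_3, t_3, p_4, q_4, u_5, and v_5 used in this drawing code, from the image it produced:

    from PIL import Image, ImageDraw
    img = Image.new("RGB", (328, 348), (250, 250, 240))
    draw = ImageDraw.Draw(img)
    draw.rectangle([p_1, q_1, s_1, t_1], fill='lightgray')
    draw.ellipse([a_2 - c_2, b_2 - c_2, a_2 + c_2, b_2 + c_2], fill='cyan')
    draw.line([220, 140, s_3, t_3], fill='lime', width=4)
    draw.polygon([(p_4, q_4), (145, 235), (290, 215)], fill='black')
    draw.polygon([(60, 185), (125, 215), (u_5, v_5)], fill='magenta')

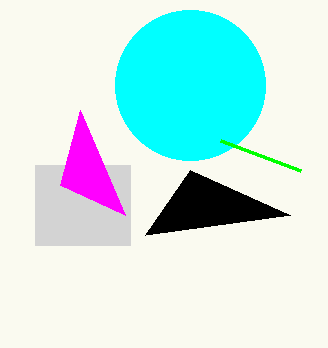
p_1 = 35, q_1 = 165, s_1 = 130, t_1 = 245, a_2 = 190, b_2 = 85, c_2 = 75, s_3 = 300, t_3 = 170, p_4 = 190, q_4 = 170, u_5 = 80, v_5 = 110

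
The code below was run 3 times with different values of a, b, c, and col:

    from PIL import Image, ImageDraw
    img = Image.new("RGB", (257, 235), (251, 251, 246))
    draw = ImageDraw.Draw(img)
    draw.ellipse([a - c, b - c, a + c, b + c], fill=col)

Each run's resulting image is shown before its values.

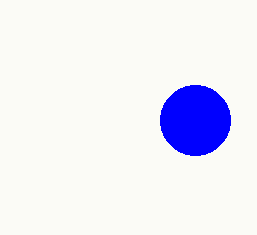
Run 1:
a = 195; b = 120; c = 35; col = 'blue'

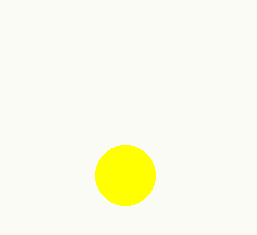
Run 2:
a = 125; b = 175; c = 30; col = 'yellow'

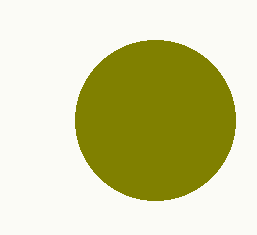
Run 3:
a = 155; b = 120; c = 80; col = 'olive'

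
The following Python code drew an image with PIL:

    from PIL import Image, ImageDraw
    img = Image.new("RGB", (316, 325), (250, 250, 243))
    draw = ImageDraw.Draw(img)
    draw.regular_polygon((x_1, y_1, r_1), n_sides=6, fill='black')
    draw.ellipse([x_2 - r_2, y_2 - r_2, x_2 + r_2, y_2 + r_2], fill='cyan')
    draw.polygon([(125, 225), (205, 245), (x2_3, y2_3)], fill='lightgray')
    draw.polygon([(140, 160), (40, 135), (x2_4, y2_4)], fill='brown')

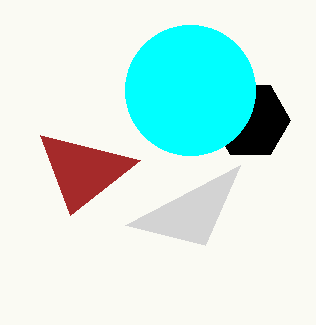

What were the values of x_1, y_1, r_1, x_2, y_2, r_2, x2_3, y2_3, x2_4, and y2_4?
x_1 = 250; y_1 = 120; r_1 = 40; x_2 = 190; y_2 = 90; r_2 = 65; x2_3 = 240; y2_3 = 165; x2_4 = 70; y2_4 = 215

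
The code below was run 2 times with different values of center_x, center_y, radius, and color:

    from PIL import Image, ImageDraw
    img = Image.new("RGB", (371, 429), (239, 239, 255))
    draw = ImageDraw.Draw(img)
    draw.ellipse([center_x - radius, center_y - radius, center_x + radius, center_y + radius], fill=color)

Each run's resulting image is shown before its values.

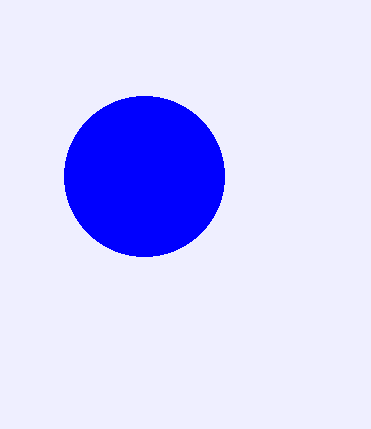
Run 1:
center_x = 144, center_y = 176, radius = 80, color = 'blue'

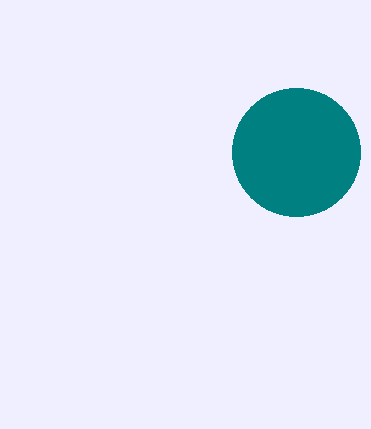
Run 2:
center_x = 296
center_y = 152
radius = 64
color = 'teal'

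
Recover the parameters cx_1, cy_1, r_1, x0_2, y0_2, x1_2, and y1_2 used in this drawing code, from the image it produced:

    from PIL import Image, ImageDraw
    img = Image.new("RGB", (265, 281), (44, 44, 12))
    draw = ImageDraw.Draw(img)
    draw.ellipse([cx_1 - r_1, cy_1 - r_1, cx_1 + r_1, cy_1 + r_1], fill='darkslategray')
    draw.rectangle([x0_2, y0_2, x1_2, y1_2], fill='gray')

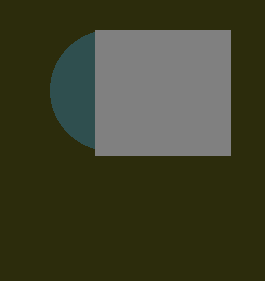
cx_1 = 110
cy_1 = 90
r_1 = 60
x0_2 = 95
y0_2 = 30
x1_2 = 230
y1_2 = 155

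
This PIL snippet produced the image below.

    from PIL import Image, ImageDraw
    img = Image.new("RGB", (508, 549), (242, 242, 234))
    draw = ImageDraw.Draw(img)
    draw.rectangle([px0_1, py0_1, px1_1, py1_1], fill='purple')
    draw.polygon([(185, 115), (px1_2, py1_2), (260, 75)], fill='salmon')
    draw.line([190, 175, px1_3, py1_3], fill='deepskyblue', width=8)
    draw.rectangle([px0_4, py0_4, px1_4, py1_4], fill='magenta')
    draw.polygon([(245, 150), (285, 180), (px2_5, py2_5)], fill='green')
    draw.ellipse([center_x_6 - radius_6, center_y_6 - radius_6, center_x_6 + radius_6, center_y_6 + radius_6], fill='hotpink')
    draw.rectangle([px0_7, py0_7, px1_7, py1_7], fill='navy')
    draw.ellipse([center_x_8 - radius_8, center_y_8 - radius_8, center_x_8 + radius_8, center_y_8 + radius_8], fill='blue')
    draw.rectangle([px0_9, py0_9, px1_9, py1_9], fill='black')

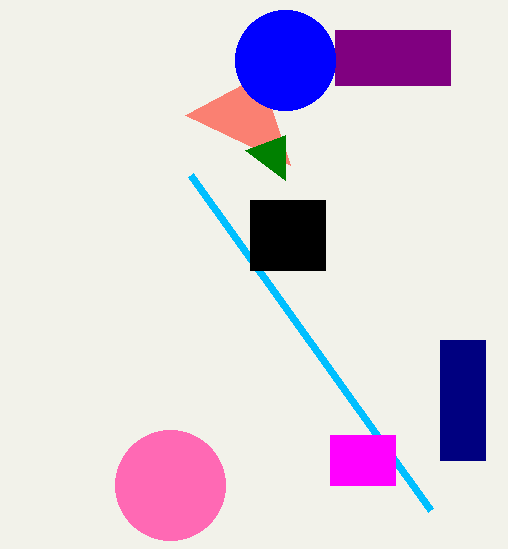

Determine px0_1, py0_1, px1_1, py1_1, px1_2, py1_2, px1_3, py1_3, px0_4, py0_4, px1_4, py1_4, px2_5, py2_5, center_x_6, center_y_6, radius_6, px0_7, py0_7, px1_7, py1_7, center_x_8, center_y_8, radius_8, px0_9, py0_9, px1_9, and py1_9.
px0_1 = 335, py0_1 = 30, px1_1 = 450, py1_1 = 85, px1_2 = 290, py1_2 = 165, px1_3 = 430, py1_3 = 510, px0_4 = 330, py0_4 = 435, px1_4 = 395, py1_4 = 485, px2_5 = 285, py2_5 = 135, center_x_6 = 170, center_y_6 = 485, radius_6 = 55, px0_7 = 440, py0_7 = 340, px1_7 = 485, py1_7 = 460, center_x_8 = 285, center_y_8 = 60, radius_8 = 50, px0_9 = 250, py0_9 = 200, px1_9 = 325, py1_9 = 270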